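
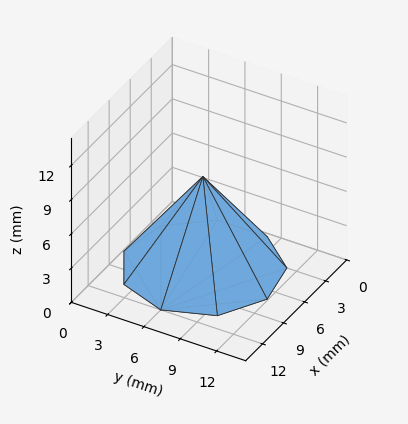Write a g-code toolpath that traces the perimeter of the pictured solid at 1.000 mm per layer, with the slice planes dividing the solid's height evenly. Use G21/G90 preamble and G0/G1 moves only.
Reading the render: the shape is a regular 9-sided pyramid, base circumscribed radius ≈ 6 mm, apex at z ≈ 8 mm (dimensions read to the nearest mm from the axis ticks). For the g-code, the solid's height is divided into equal slices at the stated Δz and each level perimeter traced with G1 moves after a G0 lift.

; perimeter-only toolpath
G21 ; units = mm
G90 ; absolute positioning
G28 ; home
; layer 1
G0 Z1.000
G0 X11.250 Y6.000
G1 X10.021 Y9.375
G1 X6.912 Y11.170
G1 X3.375 Y10.546
G1 X1.067 Y7.795
G1 X1.067 Y4.204
G1 X3.375 Y1.454
G1 X6.912 Y0.830
G1 X10.021 Y2.625
G1 X11.250 Y6.000
; layer 2
G0 Z2.000
G0 X10.500 Y6.000
G1 X9.447 Y8.893
G1 X6.781 Y10.432
G1 X3.750 Y9.897
G1 X1.772 Y7.539
G1 X1.772 Y4.461
G1 X3.750 Y2.103
G1 X6.781 Y1.568
G1 X9.447 Y3.107
G1 X10.500 Y6.000
; layer 3
G0 Z3.000
G0 X9.750 Y6.000
G1 X8.873 Y8.411
G1 X6.651 Y9.693
G1 X4.125 Y9.247
G1 X2.476 Y7.282
G1 X2.476 Y4.717
G1 X4.125 Y2.752
G1 X6.651 Y2.307
G1 X8.873 Y3.589
G1 X9.750 Y6.000
; layer 4
G0 Z4.000
G0 X9.000 Y6.000
G1 X8.298 Y7.928
G1 X6.521 Y8.954
G1 X4.500 Y8.598
G1 X3.181 Y7.026
G1 X3.181 Y4.974
G1 X4.500 Y3.402
G1 X6.521 Y3.046
G1 X8.298 Y4.072
G1 X9.000 Y6.000
; layer 5
G0 Z5.000
G0 X8.250 Y6.000
G1 X7.723 Y7.446
G1 X6.391 Y8.216
G1 X4.875 Y7.949
G1 X3.886 Y6.769
G1 X3.886 Y5.231
G1 X4.875 Y4.051
G1 X6.391 Y3.784
G1 X7.723 Y4.554
G1 X8.250 Y6.000
; layer 6
G0 Z6.000
G0 X7.500 Y6.000
G1 X7.149 Y6.964
G1 X6.261 Y7.477
G1 X5.250 Y7.299
G1 X4.590 Y6.513
G1 X4.590 Y5.487
G1 X5.250 Y4.701
G1 X6.261 Y4.523
G1 X7.149 Y5.036
G1 X7.500 Y6.000
; layer 7
G0 Z7.000
G0 X6.750 Y6.000
G1 X6.575 Y6.482
G1 X6.130 Y6.739
G1 X5.625 Y6.649
G1 X5.295 Y6.256
G1 X5.295 Y5.744
G1 X5.625 Y5.351
G1 X6.130 Y5.261
G1 X6.575 Y5.518
G1 X6.750 Y6.000
M2 ; end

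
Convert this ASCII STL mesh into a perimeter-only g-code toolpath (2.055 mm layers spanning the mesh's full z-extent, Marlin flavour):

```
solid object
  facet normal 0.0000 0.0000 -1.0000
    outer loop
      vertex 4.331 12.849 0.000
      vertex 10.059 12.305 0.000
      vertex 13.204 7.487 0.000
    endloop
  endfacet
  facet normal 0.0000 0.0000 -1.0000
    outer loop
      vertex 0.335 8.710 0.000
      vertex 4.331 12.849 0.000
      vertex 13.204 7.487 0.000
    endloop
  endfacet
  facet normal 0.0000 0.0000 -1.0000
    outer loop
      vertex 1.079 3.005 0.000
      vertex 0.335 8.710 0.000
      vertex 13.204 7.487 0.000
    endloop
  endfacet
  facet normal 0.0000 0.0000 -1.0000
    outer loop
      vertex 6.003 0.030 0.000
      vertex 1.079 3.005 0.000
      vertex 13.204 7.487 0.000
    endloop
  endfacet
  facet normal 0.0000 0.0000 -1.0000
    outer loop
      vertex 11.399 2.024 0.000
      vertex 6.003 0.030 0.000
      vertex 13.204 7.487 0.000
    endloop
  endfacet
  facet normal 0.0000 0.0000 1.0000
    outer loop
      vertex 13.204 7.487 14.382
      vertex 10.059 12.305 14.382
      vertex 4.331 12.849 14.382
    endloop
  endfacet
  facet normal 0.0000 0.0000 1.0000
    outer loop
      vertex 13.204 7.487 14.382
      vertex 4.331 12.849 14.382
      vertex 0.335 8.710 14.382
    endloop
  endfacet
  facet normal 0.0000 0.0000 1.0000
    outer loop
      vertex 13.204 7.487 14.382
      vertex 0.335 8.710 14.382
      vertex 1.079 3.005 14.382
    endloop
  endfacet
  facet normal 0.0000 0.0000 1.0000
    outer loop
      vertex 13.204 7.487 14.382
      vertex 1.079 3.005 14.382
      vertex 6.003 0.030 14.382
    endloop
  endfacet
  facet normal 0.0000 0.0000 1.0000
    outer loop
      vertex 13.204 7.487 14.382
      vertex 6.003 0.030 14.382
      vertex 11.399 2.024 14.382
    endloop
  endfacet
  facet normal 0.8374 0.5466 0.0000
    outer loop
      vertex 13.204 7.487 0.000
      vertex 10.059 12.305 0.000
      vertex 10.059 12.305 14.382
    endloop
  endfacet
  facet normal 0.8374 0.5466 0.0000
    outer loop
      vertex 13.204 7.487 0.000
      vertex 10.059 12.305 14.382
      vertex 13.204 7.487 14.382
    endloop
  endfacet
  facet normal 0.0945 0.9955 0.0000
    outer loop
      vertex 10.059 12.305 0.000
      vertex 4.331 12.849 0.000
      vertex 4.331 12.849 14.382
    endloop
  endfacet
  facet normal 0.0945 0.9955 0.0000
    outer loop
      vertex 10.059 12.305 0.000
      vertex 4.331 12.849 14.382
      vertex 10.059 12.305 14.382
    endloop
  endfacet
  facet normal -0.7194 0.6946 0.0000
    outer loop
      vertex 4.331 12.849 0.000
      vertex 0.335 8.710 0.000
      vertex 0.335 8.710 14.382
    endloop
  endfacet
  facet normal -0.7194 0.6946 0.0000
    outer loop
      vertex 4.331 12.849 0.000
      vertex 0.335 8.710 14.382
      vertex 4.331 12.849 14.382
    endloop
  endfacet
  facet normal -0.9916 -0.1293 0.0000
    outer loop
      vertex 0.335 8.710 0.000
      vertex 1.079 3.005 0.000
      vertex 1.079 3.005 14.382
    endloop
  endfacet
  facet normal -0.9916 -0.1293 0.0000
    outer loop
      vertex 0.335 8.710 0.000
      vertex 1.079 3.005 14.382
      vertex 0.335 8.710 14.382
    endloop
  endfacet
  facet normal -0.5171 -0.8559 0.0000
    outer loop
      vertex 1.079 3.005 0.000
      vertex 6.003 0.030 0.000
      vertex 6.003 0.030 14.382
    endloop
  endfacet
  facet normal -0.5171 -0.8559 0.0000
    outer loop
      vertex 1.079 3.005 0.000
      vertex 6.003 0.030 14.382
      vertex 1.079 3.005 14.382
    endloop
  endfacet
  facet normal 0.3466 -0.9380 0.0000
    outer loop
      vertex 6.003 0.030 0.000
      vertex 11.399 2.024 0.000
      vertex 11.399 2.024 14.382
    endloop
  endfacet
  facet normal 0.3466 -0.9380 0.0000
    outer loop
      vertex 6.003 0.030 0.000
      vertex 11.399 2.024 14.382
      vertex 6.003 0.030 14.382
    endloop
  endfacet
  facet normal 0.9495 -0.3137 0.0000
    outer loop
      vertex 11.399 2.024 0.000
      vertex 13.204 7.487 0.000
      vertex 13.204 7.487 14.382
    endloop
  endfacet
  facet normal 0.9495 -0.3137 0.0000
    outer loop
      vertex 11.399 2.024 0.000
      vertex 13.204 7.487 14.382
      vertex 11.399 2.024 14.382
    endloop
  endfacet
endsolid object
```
; perimeter-only toolpath
G21 ; units = mm
G90 ; absolute positioning
G28 ; home
; layer 1
G0 Z2.055
G0 X13.204 Y7.487
G1 X10.059 Y12.305
G1 X4.331 Y12.849
G1 X0.335 Y8.710
G1 X1.079 Y3.005
G1 X6.003 Y0.030
G1 X11.399 Y2.024
G1 X13.204 Y7.487
; layer 2
G0 Z4.109
G0 X13.204 Y7.487
G1 X10.059 Y12.305
G1 X4.331 Y12.849
G1 X0.335 Y8.710
G1 X1.079 Y3.005
G1 X6.003 Y0.030
G1 X11.399 Y2.024
G1 X13.204 Y7.487
; layer 3
G0 Z6.164
G0 X13.204 Y7.487
G1 X10.059 Y12.305
G1 X4.331 Y12.849
G1 X0.335 Y8.710
G1 X1.079 Y3.005
G1 X6.003 Y0.030
G1 X11.399 Y2.024
G1 X13.204 Y7.487
; layer 4
G0 Z8.218
G0 X13.204 Y7.487
G1 X10.059 Y12.305
G1 X4.331 Y12.849
G1 X0.335 Y8.710
G1 X1.079 Y3.005
G1 X6.003 Y0.030
G1 X11.399 Y2.024
G1 X13.204 Y7.487
; layer 5
G0 Z10.273
G0 X13.204 Y7.487
G1 X10.059 Y12.305
G1 X4.331 Y12.849
G1 X0.335 Y8.710
G1 X1.079 Y3.005
G1 X6.003 Y0.030
G1 X11.399 Y2.024
G1 X13.204 Y7.487
; layer 6
G0 Z12.327
G0 X13.204 Y7.487
G1 X10.059 Y12.305
G1 X4.331 Y12.849
G1 X0.335 Y8.710
G1 X1.079 Y3.005
G1 X6.003 Y0.030
G1 X11.399 Y2.024
G1 X13.204 Y7.487
; layer 7
G0 Z14.382
G0 X13.204 Y7.487
G1 X10.059 Y12.305
G1 X4.331 Y12.849
G1 X0.335 Y8.710
G1 X1.079 Y3.005
G1 X6.003 Y0.030
G1 X11.399 Y2.024
G1 X13.204 Y7.487
M2 ; end

The solid is a regular 7-sided prism (a cylinder approximated with 7 flat sides), circumscribed radius ≈ 6.63 mm, height ≈ 14.4 mm. Slicing at Δz = 2.055 mm — 7 equal slices spanning the solid's height, so layer i sits at z = i·h/7 — gives 7 non-empty perimeters. Each is a 7-segment closed polygon; G0 lifts to the layer z and rapids to the start vertex, then G1 traces the edges.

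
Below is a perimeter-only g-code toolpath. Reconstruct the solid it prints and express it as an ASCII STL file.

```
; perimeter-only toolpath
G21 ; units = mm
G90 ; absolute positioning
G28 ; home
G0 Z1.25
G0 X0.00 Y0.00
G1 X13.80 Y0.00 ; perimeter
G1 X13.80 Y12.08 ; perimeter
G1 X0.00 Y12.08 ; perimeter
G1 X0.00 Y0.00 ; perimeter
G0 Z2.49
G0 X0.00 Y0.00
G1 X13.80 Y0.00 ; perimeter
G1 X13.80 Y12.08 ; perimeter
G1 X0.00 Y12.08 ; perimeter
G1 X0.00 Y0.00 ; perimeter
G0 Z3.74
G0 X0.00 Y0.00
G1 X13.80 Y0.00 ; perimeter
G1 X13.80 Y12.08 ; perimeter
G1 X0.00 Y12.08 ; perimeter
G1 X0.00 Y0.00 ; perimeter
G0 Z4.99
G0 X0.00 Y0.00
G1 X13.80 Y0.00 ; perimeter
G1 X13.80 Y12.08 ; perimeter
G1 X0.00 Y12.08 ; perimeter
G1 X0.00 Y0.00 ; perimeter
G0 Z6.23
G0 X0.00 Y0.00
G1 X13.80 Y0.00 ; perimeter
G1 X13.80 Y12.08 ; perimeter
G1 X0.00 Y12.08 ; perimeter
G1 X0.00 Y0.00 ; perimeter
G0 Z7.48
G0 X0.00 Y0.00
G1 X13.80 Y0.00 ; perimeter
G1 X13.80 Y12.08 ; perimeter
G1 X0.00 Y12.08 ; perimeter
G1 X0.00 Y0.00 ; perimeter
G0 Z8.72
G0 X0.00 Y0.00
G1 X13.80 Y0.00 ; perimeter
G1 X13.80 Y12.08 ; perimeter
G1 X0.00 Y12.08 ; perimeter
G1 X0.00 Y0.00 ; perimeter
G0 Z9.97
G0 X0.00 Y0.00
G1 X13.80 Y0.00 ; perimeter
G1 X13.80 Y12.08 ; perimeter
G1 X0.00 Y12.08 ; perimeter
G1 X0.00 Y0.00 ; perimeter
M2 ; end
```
solid part
  facet normal 0.0000 0.0000 -1.0000
    outer loop
      vertex 13.80 12.08 0.00
      vertex 13.80 0.00 0.00
      vertex 0.00 0.00 0.00
    endloop
  endfacet
  facet normal 0.0000 0.0000 -1.0000
    outer loop
      vertex 0.00 12.08 0.00
      vertex 13.80 12.08 0.00
      vertex 0.00 0.00 0.00
    endloop
  endfacet
  facet normal 0.0000 0.0000 1.0000
    outer loop
      vertex 0.00 0.00 9.97
      vertex 13.80 0.00 9.97
      vertex 13.80 12.08 9.97
    endloop
  endfacet
  facet normal 0.0000 0.0000 1.0000
    outer loop
      vertex 0.00 0.00 9.97
      vertex 13.80 12.08 9.97
      vertex 0.00 12.08 9.97
    endloop
  endfacet
  facet normal 0.0000 -1.0000 0.0000
    outer loop
      vertex 0.00 0.00 0.00
      vertex 13.80 0.00 0.00
      vertex 13.80 0.00 9.97
    endloop
  endfacet
  facet normal 0.0000 -1.0000 0.0000
    outer loop
      vertex 0.00 0.00 0.00
      vertex 13.80 0.00 9.97
      vertex 0.00 0.00 9.97
    endloop
  endfacet
  facet normal 0.0000 1.0000 0.0000
    outer loop
      vertex 13.80 12.08 9.97
      vertex 13.80 12.08 0.00
      vertex 0.00 12.08 0.00
    endloop
  endfacet
  facet normal 0.0000 1.0000 0.0000
    outer loop
      vertex 0.00 12.08 9.97
      vertex 13.80 12.08 9.97
      vertex 0.00 12.08 0.00
    endloop
  endfacet
  facet normal -1.0000 0.0000 0.0000
    outer loop
      vertex 0.00 12.08 9.97
      vertex 0.00 12.08 0.00
      vertex 0.00 0.00 0.00
    endloop
  endfacet
  facet normal -1.0000 0.0000 0.0000
    outer loop
      vertex 0.00 0.00 9.97
      vertex 0.00 12.08 9.97
      vertex 0.00 0.00 0.00
    endloop
  endfacet
  facet normal 1.0000 0.0000 0.0000
    outer loop
      vertex 13.80 0.00 0.00
      vertex 13.80 12.08 0.00
      vertex 13.80 12.08 9.97
    endloop
  endfacet
  facet normal 1.0000 0.0000 0.0000
    outer loop
      vertex 13.80 0.00 0.00
      vertex 13.80 12.08 9.97
      vertex 13.80 0.00 9.97
    endloop
  endfacet
endsolid part

The G0 Z moves step by Δz≈1.25 mm. Every layer's G1 loop is the same polygon, so the solid is a straight extrusion of it from z=0 to z≈9.97. Closing with flat bottom and top caps and triangulating gives 12 facets — a rectangular box, roughly 13.8 × 12.1 mm footprint and 9.97 mm tall.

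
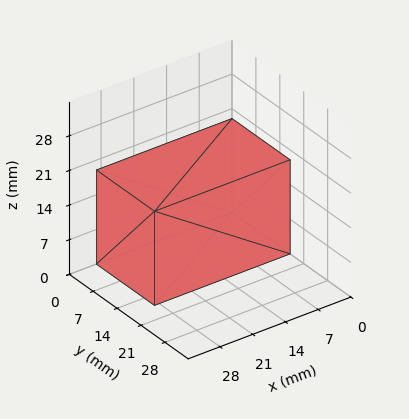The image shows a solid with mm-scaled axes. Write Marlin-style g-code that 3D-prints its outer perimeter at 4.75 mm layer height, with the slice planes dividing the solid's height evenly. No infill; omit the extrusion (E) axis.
Reading the render: the shape is a rectangular box, roughly 29 × 17 mm footprint and 19 mm tall (dimensions read to the nearest mm from the axis ticks). For the g-code, the solid's height is divided into equal slices at the stated Δz and each level perimeter traced with G1 moves after a G0 lift.

; perimeter-only toolpath
G21 ; units = mm
G90 ; absolute positioning
G28 ; home
; layer 1
G0 Z4.75
G0 X0.00 Y0.00
G1 X29.00 Y0.00
G1 X29.00 Y17.00
G1 X0.00 Y17.00
G1 X0.00 Y0.00
; layer 2
G0 Z9.50
G0 X0.00 Y0.00
G1 X29.00 Y0.00
G1 X29.00 Y17.00
G1 X0.00 Y17.00
G1 X0.00 Y0.00
; layer 3
G0 Z14.25
G0 X0.00 Y0.00
G1 X29.00 Y0.00
G1 X29.00 Y17.00
G1 X0.00 Y17.00
G1 X0.00 Y0.00
; layer 4
G0 Z19.00
G0 X0.00 Y0.00
G1 X29.00 Y0.00
G1 X29.00 Y17.00
G1 X0.00 Y17.00
G1 X0.00 Y0.00
M2 ; end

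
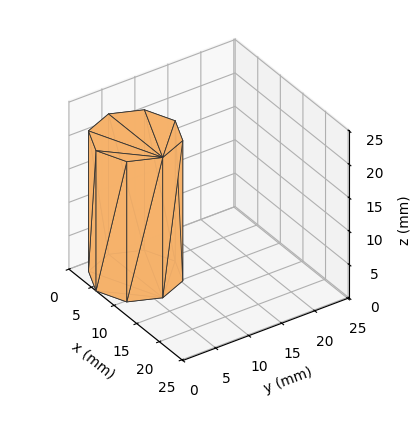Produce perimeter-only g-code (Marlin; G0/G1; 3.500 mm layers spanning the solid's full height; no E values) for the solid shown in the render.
Reading the render: the shape is a regular 8-sided prism (a cylinder approximated with 8 flat sides), circumscribed radius ≈ 6 mm, height ≈ 21 mm (dimensions read to the nearest mm from the axis ticks). For the g-code, the solid's height is divided into equal slices at the stated Δz and each level perimeter traced with G1 moves after a G0 lift.

; perimeter-only toolpath
G21 ; units = mm
G90 ; absolute positioning
G28 ; home
; layer 1
G0 Z3.500
G0 X12.000 Y6.000
G1 X10.243 Y10.243
G1 X6.000 Y12.000
G1 X1.757 Y10.243
G1 X0.000 Y6.000
G1 X1.757 Y1.757
G1 X6.000 Y0.000
G1 X10.243 Y1.757
G1 X12.000 Y6.000
; layer 2
G0 Z7.000
G0 X12.000 Y6.000
G1 X10.243 Y10.243
G1 X6.000 Y12.000
G1 X1.757 Y10.243
G1 X0.000 Y6.000
G1 X1.757 Y1.757
G1 X6.000 Y0.000
G1 X10.243 Y1.757
G1 X12.000 Y6.000
; layer 3
G0 Z10.500
G0 X12.000 Y6.000
G1 X10.243 Y10.243
G1 X6.000 Y12.000
G1 X1.757 Y10.243
G1 X0.000 Y6.000
G1 X1.757 Y1.757
G1 X6.000 Y0.000
G1 X10.243 Y1.757
G1 X12.000 Y6.000
; layer 4
G0 Z14.000
G0 X12.000 Y6.000
G1 X10.243 Y10.243
G1 X6.000 Y12.000
G1 X1.757 Y10.243
G1 X0.000 Y6.000
G1 X1.757 Y1.757
G1 X6.000 Y0.000
G1 X10.243 Y1.757
G1 X12.000 Y6.000
; layer 5
G0 Z17.500
G0 X12.000 Y6.000
G1 X10.243 Y10.243
G1 X6.000 Y12.000
G1 X1.757 Y10.243
G1 X0.000 Y6.000
G1 X1.757 Y1.757
G1 X6.000 Y0.000
G1 X10.243 Y1.757
G1 X12.000 Y6.000
; layer 6
G0 Z21.000
G0 X12.000 Y6.000
G1 X10.243 Y10.243
G1 X6.000 Y12.000
G1 X1.757 Y10.243
G1 X0.000 Y6.000
G1 X1.757 Y1.757
G1 X6.000 Y0.000
G1 X10.243 Y1.757
G1 X12.000 Y6.000
M2 ; end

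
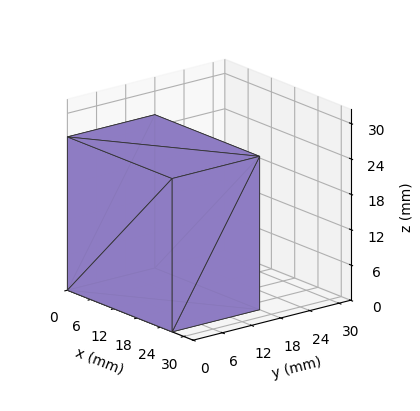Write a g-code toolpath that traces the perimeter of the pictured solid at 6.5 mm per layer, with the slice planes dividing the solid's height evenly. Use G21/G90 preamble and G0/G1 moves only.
Reading the render: the shape is a rectangular box, roughly 27 × 18 mm footprint and 26 mm tall (dimensions read to the nearest mm from the axis ticks). For the g-code, the solid's height is divided into equal slices at the stated Δz and each level perimeter traced with G1 moves after a G0 lift.

; perimeter-only toolpath
G21 ; units = mm
G90 ; absolute positioning
G28 ; home
; layer 1
G0 Z6.5
G0 X0.0 Y0.0
G1 X27.0 Y0.0
G1 X27.0 Y18.0
G1 X0.0 Y18.0
G1 X0.0 Y0.0
; layer 2
G0 Z13.0
G0 X0.0 Y0.0
G1 X27.0 Y0.0
G1 X27.0 Y18.0
G1 X0.0 Y18.0
G1 X0.0 Y0.0
; layer 3
G0 Z19.5
G0 X0.0 Y0.0
G1 X27.0 Y0.0
G1 X27.0 Y18.0
G1 X0.0 Y18.0
G1 X0.0 Y0.0
; layer 4
G0 Z26.0
G0 X0.0 Y0.0
G1 X27.0 Y0.0
G1 X27.0 Y18.0
G1 X0.0 Y18.0
G1 X0.0 Y0.0
M2 ; end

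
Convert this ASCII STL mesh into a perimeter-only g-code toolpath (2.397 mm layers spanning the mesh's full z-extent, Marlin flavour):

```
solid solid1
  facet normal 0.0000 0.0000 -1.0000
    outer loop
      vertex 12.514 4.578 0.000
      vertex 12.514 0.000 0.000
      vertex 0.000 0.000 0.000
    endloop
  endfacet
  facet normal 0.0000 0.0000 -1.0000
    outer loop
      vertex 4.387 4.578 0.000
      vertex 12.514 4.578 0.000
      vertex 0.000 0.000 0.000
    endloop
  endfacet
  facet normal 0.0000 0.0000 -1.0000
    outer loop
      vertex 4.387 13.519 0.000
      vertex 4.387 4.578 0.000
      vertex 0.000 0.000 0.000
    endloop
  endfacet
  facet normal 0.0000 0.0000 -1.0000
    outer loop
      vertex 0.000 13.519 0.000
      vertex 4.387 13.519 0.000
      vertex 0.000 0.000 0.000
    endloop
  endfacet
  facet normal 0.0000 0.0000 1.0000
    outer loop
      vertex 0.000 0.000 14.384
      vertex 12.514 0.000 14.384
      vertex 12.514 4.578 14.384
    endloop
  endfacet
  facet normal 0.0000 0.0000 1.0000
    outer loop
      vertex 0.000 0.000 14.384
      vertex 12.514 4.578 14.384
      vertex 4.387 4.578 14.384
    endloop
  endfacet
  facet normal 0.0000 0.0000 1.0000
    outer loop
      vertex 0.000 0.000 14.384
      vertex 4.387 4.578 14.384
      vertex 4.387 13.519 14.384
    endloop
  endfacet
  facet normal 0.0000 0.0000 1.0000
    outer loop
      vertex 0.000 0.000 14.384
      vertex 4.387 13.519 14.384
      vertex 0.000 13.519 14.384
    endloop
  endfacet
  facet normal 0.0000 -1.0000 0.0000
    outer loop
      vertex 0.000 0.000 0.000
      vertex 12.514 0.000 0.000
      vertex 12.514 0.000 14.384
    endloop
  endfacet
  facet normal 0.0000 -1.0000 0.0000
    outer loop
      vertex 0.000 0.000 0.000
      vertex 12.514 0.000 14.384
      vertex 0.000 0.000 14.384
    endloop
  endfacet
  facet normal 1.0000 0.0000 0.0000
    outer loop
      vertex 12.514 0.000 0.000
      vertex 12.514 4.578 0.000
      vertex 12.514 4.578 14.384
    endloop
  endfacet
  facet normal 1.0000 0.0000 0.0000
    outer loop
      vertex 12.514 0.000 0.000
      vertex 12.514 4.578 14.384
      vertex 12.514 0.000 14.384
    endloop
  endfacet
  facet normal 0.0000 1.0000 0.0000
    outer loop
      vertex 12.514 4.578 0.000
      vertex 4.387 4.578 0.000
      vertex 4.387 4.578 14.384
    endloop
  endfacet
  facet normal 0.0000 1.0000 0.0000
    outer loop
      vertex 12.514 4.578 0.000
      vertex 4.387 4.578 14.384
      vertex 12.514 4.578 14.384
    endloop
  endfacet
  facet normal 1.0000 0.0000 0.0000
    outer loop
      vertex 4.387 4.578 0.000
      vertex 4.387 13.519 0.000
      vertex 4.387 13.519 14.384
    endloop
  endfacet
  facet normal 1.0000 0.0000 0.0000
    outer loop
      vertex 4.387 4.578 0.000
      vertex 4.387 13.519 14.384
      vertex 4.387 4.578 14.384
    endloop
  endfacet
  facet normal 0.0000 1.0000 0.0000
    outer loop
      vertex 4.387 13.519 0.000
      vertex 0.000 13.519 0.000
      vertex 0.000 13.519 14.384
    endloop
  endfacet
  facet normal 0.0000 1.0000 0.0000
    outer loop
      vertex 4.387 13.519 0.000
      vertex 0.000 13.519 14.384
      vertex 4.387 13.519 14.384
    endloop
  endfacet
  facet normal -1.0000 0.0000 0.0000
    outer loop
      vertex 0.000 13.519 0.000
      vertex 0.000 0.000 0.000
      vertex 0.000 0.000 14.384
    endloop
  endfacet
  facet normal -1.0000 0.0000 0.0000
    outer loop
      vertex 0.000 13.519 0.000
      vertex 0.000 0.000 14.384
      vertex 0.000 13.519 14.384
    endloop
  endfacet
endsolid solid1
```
; perimeter-only toolpath
G21 ; units = mm
G90 ; absolute positioning
G28 ; home
; layer 1
G0 Z2.397
G0 X0.000 Y0.000
G1 X12.514 Y0.000
G1 X12.514 Y4.578
G1 X4.387 Y4.578
G1 X4.387 Y13.519
G1 X0.000 Y13.519
G1 X0.000 Y0.000
; layer 2
G0 Z4.795
G0 X0.000 Y0.000
G1 X12.514 Y0.000
G1 X12.514 Y4.578
G1 X4.387 Y4.578
G1 X4.387 Y13.519
G1 X0.000 Y13.519
G1 X0.000 Y0.000
; layer 3
G0 Z7.192
G0 X0.000 Y0.000
G1 X12.514 Y0.000
G1 X12.514 Y4.578
G1 X4.387 Y4.578
G1 X4.387 Y13.519
G1 X0.000 Y13.519
G1 X0.000 Y0.000
; layer 4
G0 Z9.589
G0 X0.000 Y0.000
G1 X12.514 Y0.000
G1 X12.514 Y4.578
G1 X4.387 Y4.578
G1 X4.387 Y13.519
G1 X0.000 Y13.519
G1 X0.000 Y0.000
; layer 5
G0 Z11.987
G0 X0.000 Y0.000
G1 X12.514 Y0.000
G1 X12.514 Y4.578
G1 X4.387 Y4.578
G1 X4.387 Y13.519
G1 X0.000 Y13.519
G1 X0.000 Y0.000
; layer 6
G0 Z14.384
G0 X0.000 Y0.000
G1 X12.514 Y0.000
G1 X12.514 Y4.578
G1 X4.387 Y4.578
G1 X4.387 Y13.519
G1 X0.000 Y13.519
G1 X0.000 Y0.000
M2 ; end

The solid is an L-shaped prism: outer 12.5 × 13.5 mm, arm thicknesses ≈ 4.58 mm (horizontal) and 4.39 mm (vertical), extruded 14.4 mm in z. Slicing at Δz = 2.397 mm — 6 equal slices spanning the solid's height, so layer i sits at z = i·h/6 — gives 6 non-empty perimeters. Each is a 6-segment closed polygon; G0 lifts to the layer z and rapids to the start vertex, then G1 traces the edges.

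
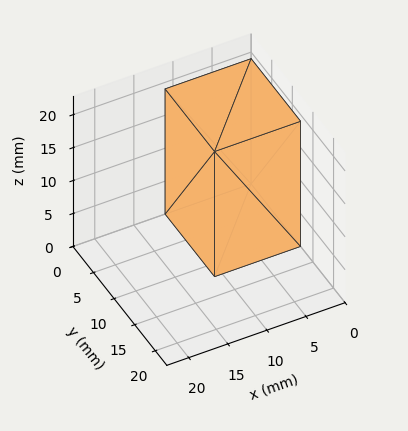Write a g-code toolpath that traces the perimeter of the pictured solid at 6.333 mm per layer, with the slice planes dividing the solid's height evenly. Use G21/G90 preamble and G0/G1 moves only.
Reading the render: the shape is a rectangular box, roughly 11 × 12 mm footprint and 19 mm tall (dimensions read to the nearest mm from the axis ticks). For the g-code, the solid's height is divided into equal slices at the stated Δz and each level perimeter traced with G1 moves after a G0 lift.

; perimeter-only toolpath
G21 ; units = mm
G90 ; absolute positioning
G28 ; home
; layer 1
G0 Z6.333
G0 X0.000 Y0.000
G1 X11.000 Y0.000
G1 X11.000 Y12.000
G1 X0.000 Y12.000
G1 X0.000 Y0.000
; layer 2
G0 Z12.667
G0 X0.000 Y0.000
G1 X11.000 Y0.000
G1 X11.000 Y12.000
G1 X0.000 Y12.000
G1 X0.000 Y0.000
; layer 3
G0 Z19.000
G0 X0.000 Y0.000
G1 X11.000 Y0.000
G1 X11.000 Y12.000
G1 X0.000 Y12.000
G1 X0.000 Y0.000
M2 ; end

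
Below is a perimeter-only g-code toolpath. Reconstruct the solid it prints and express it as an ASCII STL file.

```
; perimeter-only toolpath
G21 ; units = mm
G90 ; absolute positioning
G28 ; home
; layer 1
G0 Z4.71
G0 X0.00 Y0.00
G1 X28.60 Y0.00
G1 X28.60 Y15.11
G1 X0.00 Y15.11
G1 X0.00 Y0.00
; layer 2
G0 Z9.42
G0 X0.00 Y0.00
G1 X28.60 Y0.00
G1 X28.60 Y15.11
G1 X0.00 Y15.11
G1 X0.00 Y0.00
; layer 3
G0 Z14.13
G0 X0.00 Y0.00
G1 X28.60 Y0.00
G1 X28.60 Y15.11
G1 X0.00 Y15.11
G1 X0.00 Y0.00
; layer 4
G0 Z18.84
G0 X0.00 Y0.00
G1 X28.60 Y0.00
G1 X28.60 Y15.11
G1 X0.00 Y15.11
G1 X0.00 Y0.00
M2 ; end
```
solid part
  facet normal 0.0000 0.0000 -1.0000
    outer loop
      vertex 28.60 15.11 0.00
      vertex 28.60 0.00 0.00
      vertex 0.00 0.00 0.00
    endloop
  endfacet
  facet normal 0.0000 0.0000 -1.0000
    outer loop
      vertex 0.00 15.11 0.00
      vertex 28.60 15.11 0.00
      vertex 0.00 0.00 0.00
    endloop
  endfacet
  facet normal 0.0000 0.0000 1.0000
    outer loop
      vertex 0.00 0.00 18.84
      vertex 28.60 0.00 18.84
      vertex 28.60 15.11 18.84
    endloop
  endfacet
  facet normal 0.0000 0.0000 1.0000
    outer loop
      vertex 0.00 0.00 18.84
      vertex 28.60 15.11 18.84
      vertex 0.00 15.11 18.84
    endloop
  endfacet
  facet normal 0.0000 -1.0000 0.0000
    outer loop
      vertex 0.00 0.00 0.00
      vertex 28.60 0.00 0.00
      vertex 28.60 0.00 18.84
    endloop
  endfacet
  facet normal 0.0000 -1.0000 0.0000
    outer loop
      vertex 0.00 0.00 0.00
      vertex 28.60 0.00 18.84
      vertex 0.00 0.00 18.84
    endloop
  endfacet
  facet normal 0.0000 1.0000 0.0000
    outer loop
      vertex 28.60 15.11 18.84
      vertex 28.60 15.11 0.00
      vertex 0.00 15.11 0.00
    endloop
  endfacet
  facet normal 0.0000 1.0000 0.0000
    outer loop
      vertex 0.00 15.11 18.84
      vertex 28.60 15.11 18.84
      vertex 0.00 15.11 0.00
    endloop
  endfacet
  facet normal -1.0000 0.0000 0.0000
    outer loop
      vertex 0.00 15.11 18.84
      vertex 0.00 15.11 0.00
      vertex 0.00 0.00 0.00
    endloop
  endfacet
  facet normal -1.0000 0.0000 0.0000
    outer loop
      vertex 0.00 0.00 18.84
      vertex 0.00 15.11 18.84
      vertex 0.00 0.00 0.00
    endloop
  endfacet
  facet normal 1.0000 0.0000 0.0000
    outer loop
      vertex 28.60 0.00 0.00
      vertex 28.60 15.11 0.00
      vertex 28.60 15.11 18.84
    endloop
  endfacet
  facet normal 1.0000 0.0000 0.0000
    outer loop
      vertex 28.60 0.00 0.00
      vertex 28.60 15.11 18.84
      vertex 28.60 0.00 18.84
    endloop
  endfacet
endsolid part

The G0 Z moves step by Δz≈4.71 mm. Every layer's G1 loop is the same polygon, so the solid is a straight extrusion of it from z=0 to z≈18.8. Closing with flat bottom and top caps and triangulating gives 12 facets — a rectangular box, roughly 28.6 × 15.1 mm footprint and 18.8 mm tall.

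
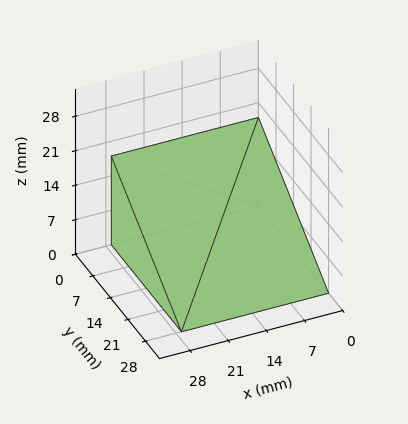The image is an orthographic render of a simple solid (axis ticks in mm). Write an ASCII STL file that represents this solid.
Reading the render: the shape is a wedge (ramp): 27 × 28 mm base, rising to 18 mm along the y=0 edge and sloping linearly to z=0 at y=28 (dimensions read to the nearest mm from the axis ticks). For the STL, each face is triangulated and given an outward normal.

solid part
  facet normal 0.0000 0.0000 -1.0000
    outer loop
      vertex 27.000 28.000 0.000
      vertex 27.000 0.000 0.000
      vertex 0.000 0.000 0.000
    endloop
  endfacet
  facet normal 0.0000 0.0000 -1.0000
    outer loop
      vertex 0.000 28.000 0.000
      vertex 27.000 28.000 0.000
      vertex 0.000 0.000 0.000
    endloop
  endfacet
  facet normal 0.0000 -1.0000 0.0000
    outer loop
      vertex 0.000 0.000 0.000
      vertex 27.000 0.000 0.000
      vertex 27.000 0.000 18.000
    endloop
  endfacet
  facet normal 0.0000 -1.0000 0.0000
    outer loop
      vertex 0.000 0.000 0.000
      vertex 27.000 0.000 18.000
      vertex 0.000 0.000 18.000
    endloop
  endfacet
  facet normal 0.0000 0.5408 0.8412
    outer loop
      vertex 0.000 0.000 18.000
      vertex 27.000 0.000 18.000
      vertex 27.000 28.000 0.000
    endloop
  endfacet
  facet normal 0.0000 0.5408 0.8412
    outer loop
      vertex 0.000 0.000 18.000
      vertex 27.000 28.000 0.000
      vertex 0.000 28.000 0.000
    endloop
  endfacet
  facet normal -1.0000 0.0000 0.0000
    outer loop
      vertex 0.000 0.000 18.000
      vertex 0.000 28.000 0.000
      vertex 0.000 0.000 0.000
    endloop
  endfacet
  facet normal 1.0000 0.0000 0.0000
    outer loop
      vertex 27.000 0.000 0.000
      vertex 27.000 28.000 0.000
      vertex 27.000 0.000 18.000
    endloop
  endfacet
endsolid part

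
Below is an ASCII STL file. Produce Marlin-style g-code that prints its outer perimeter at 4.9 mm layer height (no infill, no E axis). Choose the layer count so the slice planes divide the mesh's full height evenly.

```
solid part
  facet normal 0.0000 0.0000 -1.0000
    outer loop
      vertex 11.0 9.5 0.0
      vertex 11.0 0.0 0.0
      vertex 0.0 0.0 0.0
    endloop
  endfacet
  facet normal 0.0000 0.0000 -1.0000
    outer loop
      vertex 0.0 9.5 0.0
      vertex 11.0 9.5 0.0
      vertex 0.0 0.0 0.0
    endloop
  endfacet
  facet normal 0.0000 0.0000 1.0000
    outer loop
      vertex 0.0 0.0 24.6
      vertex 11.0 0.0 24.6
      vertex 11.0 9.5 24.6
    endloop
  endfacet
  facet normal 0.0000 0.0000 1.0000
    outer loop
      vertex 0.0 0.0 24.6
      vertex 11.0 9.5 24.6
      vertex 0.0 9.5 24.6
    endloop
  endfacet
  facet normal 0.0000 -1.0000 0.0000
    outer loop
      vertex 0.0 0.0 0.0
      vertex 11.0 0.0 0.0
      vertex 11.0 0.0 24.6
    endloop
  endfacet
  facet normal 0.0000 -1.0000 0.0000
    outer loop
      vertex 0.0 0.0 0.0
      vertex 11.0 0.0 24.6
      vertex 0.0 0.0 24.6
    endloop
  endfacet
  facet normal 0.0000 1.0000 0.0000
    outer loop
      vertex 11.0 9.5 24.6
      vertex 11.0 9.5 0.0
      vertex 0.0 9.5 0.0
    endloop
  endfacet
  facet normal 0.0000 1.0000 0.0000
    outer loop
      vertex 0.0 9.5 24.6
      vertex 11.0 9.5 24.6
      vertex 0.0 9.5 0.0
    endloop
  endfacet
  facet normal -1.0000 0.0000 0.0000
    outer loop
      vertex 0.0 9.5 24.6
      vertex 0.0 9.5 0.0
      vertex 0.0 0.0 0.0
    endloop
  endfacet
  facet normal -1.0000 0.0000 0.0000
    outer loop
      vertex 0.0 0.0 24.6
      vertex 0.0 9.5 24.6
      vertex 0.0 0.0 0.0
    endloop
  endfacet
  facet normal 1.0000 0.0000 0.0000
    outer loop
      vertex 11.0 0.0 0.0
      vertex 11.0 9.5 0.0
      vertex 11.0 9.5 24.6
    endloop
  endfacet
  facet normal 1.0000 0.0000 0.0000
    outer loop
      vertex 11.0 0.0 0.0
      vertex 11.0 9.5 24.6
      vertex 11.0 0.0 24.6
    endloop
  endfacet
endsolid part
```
; perimeter-only toolpath
G21 ; units = mm
G90 ; absolute positioning
G28 ; home
; layer 1
G0 Z4.9
G0 X0.0 Y0.0
G1 X11.0 Y0.0
G1 X11.0 Y9.5
G1 X0.0 Y9.5
G1 X0.0 Y0.0
; layer 2
G0 Z9.8
G0 X0.0 Y0.0
G1 X11.0 Y0.0
G1 X11.0 Y9.5
G1 X0.0 Y9.5
G1 X0.0 Y0.0
; layer 3
G0 Z14.8
G0 X0.0 Y0.0
G1 X11.0 Y0.0
G1 X11.0 Y9.5
G1 X0.0 Y9.5
G1 X0.0 Y0.0
; layer 4
G0 Z19.7
G0 X0.0 Y0.0
G1 X11.0 Y0.0
G1 X11.0 Y9.5
G1 X0.0 Y9.5
G1 X0.0 Y0.0
; layer 5
G0 Z24.6
G0 X0.0 Y0.0
G1 X11.0 Y0.0
G1 X11.0 Y9.5
G1 X0.0 Y9.5
G1 X0.0 Y0.0
M2 ; end

The solid is a rectangular box, roughly 11 × 9.5 mm footprint and 24.6 mm tall. Slicing at Δz = 4.9 mm — 5 equal slices spanning the solid's height, so layer i sits at z = i·h/5 — gives 5 non-empty perimeters. Each is a 4-segment closed polygon; G0 lifts to the layer z and rapids to the start vertex, then G1 traces the edges.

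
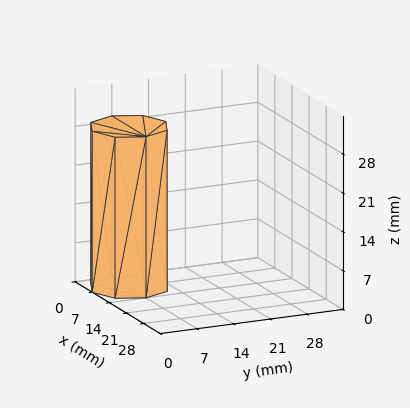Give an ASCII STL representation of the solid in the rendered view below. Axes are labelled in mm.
Reading the render: the shape is a regular 8-sided prism (a cylinder approximated with 8 flat sides), circumscribed radius ≈ 7 mm, height ≈ 29 mm (dimensions read to the nearest mm from the axis ticks). For the STL, each face is triangulated and given an outward normal.

solid part
  facet normal 0.0000 0.0000 -1.0000
    outer loop
      vertex 7.00 14.00 0.00
      vertex 11.95 11.95 0.00
      vertex 14.00 7.00 0.00
    endloop
  endfacet
  facet normal 0.0000 0.0000 -1.0000
    outer loop
      vertex 2.05 11.95 0.00
      vertex 7.00 14.00 0.00
      vertex 14.00 7.00 0.00
    endloop
  endfacet
  facet normal 0.0000 0.0000 -1.0000
    outer loop
      vertex 0.00 7.00 0.00
      vertex 2.05 11.95 0.00
      vertex 14.00 7.00 0.00
    endloop
  endfacet
  facet normal 0.0000 0.0000 -1.0000
    outer loop
      vertex 2.05 2.05 0.00
      vertex 0.00 7.00 0.00
      vertex 14.00 7.00 0.00
    endloop
  endfacet
  facet normal 0.0000 0.0000 -1.0000
    outer loop
      vertex 7.00 0.00 0.00
      vertex 2.05 2.05 0.00
      vertex 14.00 7.00 0.00
    endloop
  endfacet
  facet normal 0.0000 0.0000 -1.0000
    outer loop
      vertex 11.95 2.05 0.00
      vertex 7.00 0.00 0.00
      vertex 14.00 7.00 0.00
    endloop
  endfacet
  facet normal 0.0000 0.0000 1.0000
    outer loop
      vertex 14.00 7.00 29.00
      vertex 11.95 11.95 29.00
      vertex 7.00 14.00 29.00
    endloop
  endfacet
  facet normal 0.0000 0.0000 1.0000
    outer loop
      vertex 14.00 7.00 29.00
      vertex 7.00 14.00 29.00
      vertex 2.05 11.95 29.00
    endloop
  endfacet
  facet normal 0.0000 0.0000 1.0000
    outer loop
      vertex 14.00 7.00 29.00
      vertex 2.05 11.95 29.00
      vertex 0.00 7.00 29.00
    endloop
  endfacet
  facet normal 0.0000 0.0000 1.0000
    outer loop
      vertex 14.00 7.00 29.00
      vertex 0.00 7.00 29.00
      vertex 2.05 2.05 29.00
    endloop
  endfacet
  facet normal 0.0000 0.0000 1.0000
    outer loop
      vertex 14.00 7.00 29.00
      vertex 2.05 2.05 29.00
      vertex 7.00 0.00 29.00
    endloop
  endfacet
  facet normal 0.0000 0.0000 1.0000
    outer loop
      vertex 14.00 7.00 29.00
      vertex 7.00 0.00 29.00
      vertex 11.95 2.05 29.00
    endloop
  endfacet
  facet normal 0.9239 0.3826 0.0000
    outer loop
      vertex 14.00 7.00 0.00
      vertex 11.95 11.95 0.00
      vertex 11.95 11.95 29.00
    endloop
  endfacet
  facet normal 0.9239 0.3826 0.0000
    outer loop
      vertex 14.00 7.00 0.00
      vertex 11.95 11.95 29.00
      vertex 14.00 7.00 29.00
    endloop
  endfacet
  facet normal 0.3826 0.9239 0.0000
    outer loop
      vertex 11.95 11.95 0.00
      vertex 7.00 14.00 0.00
      vertex 7.00 14.00 29.00
    endloop
  endfacet
  facet normal 0.3826 0.9239 0.0000
    outer loop
      vertex 11.95 11.95 0.00
      vertex 7.00 14.00 29.00
      vertex 11.95 11.95 29.00
    endloop
  endfacet
  facet normal -0.3826 0.9239 0.0000
    outer loop
      vertex 7.00 14.00 0.00
      vertex 2.05 11.95 0.00
      vertex 2.05 11.95 29.00
    endloop
  endfacet
  facet normal -0.3826 0.9239 0.0000
    outer loop
      vertex 7.00 14.00 0.00
      vertex 2.05 11.95 29.00
      vertex 7.00 14.00 29.00
    endloop
  endfacet
  facet normal -0.9239 0.3826 0.0000
    outer loop
      vertex 2.05 11.95 0.00
      vertex 0.00 7.00 0.00
      vertex 0.00 7.00 29.00
    endloop
  endfacet
  facet normal -0.9239 0.3826 0.0000
    outer loop
      vertex 2.05 11.95 0.00
      vertex 0.00 7.00 29.00
      vertex 2.05 11.95 29.00
    endloop
  endfacet
  facet normal -0.9239 -0.3826 0.0000
    outer loop
      vertex 0.00 7.00 0.00
      vertex 2.05 2.05 0.00
      vertex 2.05 2.05 29.00
    endloop
  endfacet
  facet normal -0.9239 -0.3826 0.0000
    outer loop
      vertex 0.00 7.00 0.00
      vertex 2.05 2.05 29.00
      vertex 0.00 7.00 29.00
    endloop
  endfacet
  facet normal -0.3826 -0.9239 0.0000
    outer loop
      vertex 2.05 2.05 0.00
      vertex 7.00 0.00 0.00
      vertex 7.00 0.00 29.00
    endloop
  endfacet
  facet normal -0.3826 -0.9239 0.0000
    outer loop
      vertex 2.05 2.05 0.00
      vertex 7.00 0.00 29.00
      vertex 2.05 2.05 29.00
    endloop
  endfacet
  facet normal 0.3826 -0.9239 0.0000
    outer loop
      vertex 7.00 0.00 0.00
      vertex 11.95 2.05 0.00
      vertex 11.95 2.05 29.00
    endloop
  endfacet
  facet normal 0.3826 -0.9239 0.0000
    outer loop
      vertex 7.00 0.00 0.00
      vertex 11.95 2.05 29.00
      vertex 7.00 0.00 29.00
    endloop
  endfacet
  facet normal 0.9239 -0.3826 0.0000
    outer loop
      vertex 11.95 2.05 0.00
      vertex 14.00 7.00 0.00
      vertex 14.00 7.00 29.00
    endloop
  endfacet
  facet normal 0.9239 -0.3826 0.0000
    outer loop
      vertex 11.95 2.05 0.00
      vertex 14.00 7.00 29.00
      vertex 11.95 2.05 29.00
    endloop
  endfacet
endsolid part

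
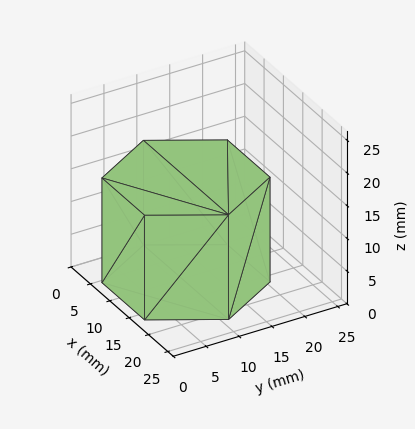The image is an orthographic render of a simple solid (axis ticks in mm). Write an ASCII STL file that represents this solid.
Reading the render: the shape is a regular 6-sided prism (a cylinder approximated with 6 flat sides), circumscribed radius ≈ 11 mm, height ≈ 16 mm (dimensions read to the nearest mm from the axis ticks). For the STL, each face is triangulated and given an outward normal.

solid part
  facet normal 0.0000 0.0000 -1.0000
    outer loop
      vertex 5.50 20.53 0.00
      vertex 16.50 20.53 0.00
      vertex 22.00 11.00 0.00
    endloop
  endfacet
  facet normal 0.0000 0.0000 -1.0000
    outer loop
      vertex 0.00 11.00 0.00
      vertex 5.50 20.53 0.00
      vertex 22.00 11.00 0.00
    endloop
  endfacet
  facet normal 0.0000 0.0000 -1.0000
    outer loop
      vertex 5.50 1.47 0.00
      vertex 0.00 11.00 0.00
      vertex 22.00 11.00 0.00
    endloop
  endfacet
  facet normal 0.0000 0.0000 -1.0000
    outer loop
      vertex 16.50 1.47 0.00
      vertex 5.50 1.47 0.00
      vertex 22.00 11.00 0.00
    endloop
  endfacet
  facet normal 0.0000 0.0000 1.0000
    outer loop
      vertex 22.00 11.00 16.00
      vertex 16.50 20.53 16.00
      vertex 5.50 20.53 16.00
    endloop
  endfacet
  facet normal 0.0000 0.0000 1.0000
    outer loop
      vertex 22.00 11.00 16.00
      vertex 5.50 20.53 16.00
      vertex 0.00 11.00 16.00
    endloop
  endfacet
  facet normal 0.0000 0.0000 1.0000
    outer loop
      vertex 22.00 11.00 16.00
      vertex 0.00 11.00 16.00
      vertex 5.50 1.47 16.00
    endloop
  endfacet
  facet normal 0.0000 0.0000 1.0000
    outer loop
      vertex 22.00 11.00 16.00
      vertex 5.50 1.47 16.00
      vertex 16.50 1.47 16.00
    endloop
  endfacet
  facet normal 0.8661 0.4999 0.0000
    outer loop
      vertex 22.00 11.00 0.00
      vertex 16.50 20.53 0.00
      vertex 16.50 20.53 16.00
    endloop
  endfacet
  facet normal 0.8661 0.4999 0.0000
    outer loop
      vertex 22.00 11.00 0.00
      vertex 16.50 20.53 16.00
      vertex 22.00 11.00 16.00
    endloop
  endfacet
  facet normal 0.0000 1.0000 0.0000
    outer loop
      vertex 16.50 20.53 0.00
      vertex 5.50 20.53 0.00
      vertex 5.50 20.53 16.00
    endloop
  endfacet
  facet normal 0.0000 1.0000 0.0000
    outer loop
      vertex 16.50 20.53 0.00
      vertex 5.50 20.53 16.00
      vertex 16.50 20.53 16.00
    endloop
  endfacet
  facet normal -0.8661 0.4999 0.0000
    outer loop
      vertex 5.50 20.53 0.00
      vertex 0.00 11.00 0.00
      vertex 0.00 11.00 16.00
    endloop
  endfacet
  facet normal -0.8661 0.4999 0.0000
    outer loop
      vertex 5.50 20.53 0.00
      vertex 0.00 11.00 16.00
      vertex 5.50 20.53 16.00
    endloop
  endfacet
  facet normal -0.8661 -0.4999 0.0000
    outer loop
      vertex 0.00 11.00 0.00
      vertex 5.50 1.47 0.00
      vertex 5.50 1.47 16.00
    endloop
  endfacet
  facet normal -0.8661 -0.4999 0.0000
    outer loop
      vertex 0.00 11.00 0.00
      vertex 5.50 1.47 16.00
      vertex 0.00 11.00 16.00
    endloop
  endfacet
  facet normal 0.0000 -1.0000 0.0000
    outer loop
      vertex 5.50 1.47 0.00
      vertex 16.50 1.47 0.00
      vertex 16.50 1.47 16.00
    endloop
  endfacet
  facet normal 0.0000 -1.0000 0.0000
    outer loop
      vertex 5.50 1.47 0.00
      vertex 16.50 1.47 16.00
      vertex 5.50 1.47 16.00
    endloop
  endfacet
  facet normal 0.8661 -0.4999 0.0000
    outer loop
      vertex 16.50 1.47 0.00
      vertex 22.00 11.00 0.00
      vertex 22.00 11.00 16.00
    endloop
  endfacet
  facet normal 0.8661 -0.4999 0.0000
    outer loop
      vertex 16.50 1.47 0.00
      vertex 22.00 11.00 16.00
      vertex 16.50 1.47 16.00
    endloop
  endfacet
endsolid part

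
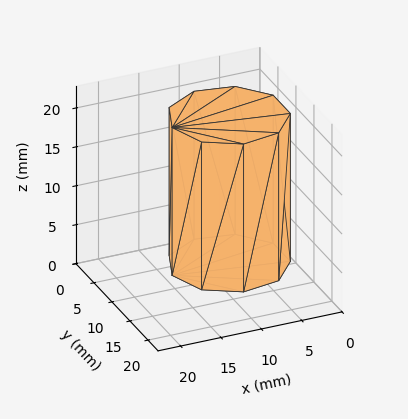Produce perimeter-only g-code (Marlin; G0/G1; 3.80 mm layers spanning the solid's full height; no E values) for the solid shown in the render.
Reading the render: the shape is a regular 9-sided prism (a cylinder approximated with 9 flat sides), circumscribed radius ≈ 7 mm, height ≈ 19 mm (dimensions read to the nearest mm from the axis ticks). For the g-code, the solid's height is divided into equal slices at the stated Δz and each level perimeter traced with G1 moves after a G0 lift.

; perimeter-only toolpath
G21 ; units = mm
G90 ; absolute positioning
G28 ; home
; layer 1
G0 Z3.80
G0 X14.00 Y7.00
G1 X12.36 Y11.50
G1 X8.22 Y13.89
G1 X3.50 Y13.06
G1 X0.42 Y9.39
G1 X0.42 Y4.61
G1 X3.50 Y0.94
G1 X8.22 Y0.11
G1 X12.36 Y2.50
G1 X14.00 Y7.00
; layer 2
G0 Z7.60
G0 X14.00 Y7.00
G1 X12.36 Y11.50
G1 X8.22 Y13.89
G1 X3.50 Y13.06
G1 X0.42 Y9.39
G1 X0.42 Y4.61
G1 X3.50 Y0.94
G1 X8.22 Y0.11
G1 X12.36 Y2.50
G1 X14.00 Y7.00
; layer 3
G0 Z11.40
G0 X14.00 Y7.00
G1 X12.36 Y11.50
G1 X8.22 Y13.89
G1 X3.50 Y13.06
G1 X0.42 Y9.39
G1 X0.42 Y4.61
G1 X3.50 Y0.94
G1 X8.22 Y0.11
G1 X12.36 Y2.50
G1 X14.00 Y7.00
; layer 4
G0 Z15.20
G0 X14.00 Y7.00
G1 X12.36 Y11.50
G1 X8.22 Y13.89
G1 X3.50 Y13.06
G1 X0.42 Y9.39
G1 X0.42 Y4.61
G1 X3.50 Y0.94
G1 X8.22 Y0.11
G1 X12.36 Y2.50
G1 X14.00 Y7.00
; layer 5
G0 Z19.00
G0 X14.00 Y7.00
G1 X12.36 Y11.50
G1 X8.22 Y13.89
G1 X3.50 Y13.06
G1 X0.42 Y9.39
G1 X0.42 Y4.61
G1 X3.50 Y0.94
G1 X8.22 Y0.11
G1 X12.36 Y2.50
G1 X14.00 Y7.00
M2 ; end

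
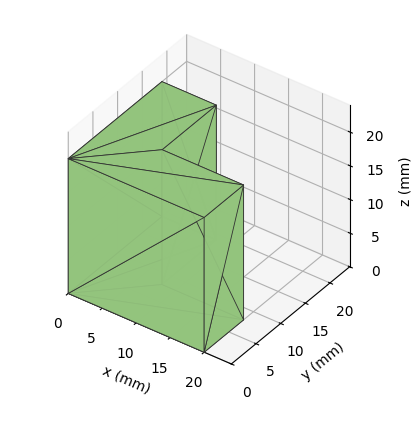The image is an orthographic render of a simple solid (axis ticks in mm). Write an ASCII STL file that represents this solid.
Reading the render: the shape is an L-shaped prism: outer 20 × 19 mm, arm thicknesses ≈ 8 mm (horizontal) and 8 mm (vertical), extruded 20 mm in z (dimensions read to the nearest mm from the axis ticks). For the STL, each face is triangulated and given an outward normal.

solid part
  facet normal 0.0000 0.0000 -1.0000
    outer loop
      vertex 20.00 8.00 0.00
      vertex 20.00 0.00 0.00
      vertex 0.00 0.00 0.00
    endloop
  endfacet
  facet normal 0.0000 0.0000 -1.0000
    outer loop
      vertex 8.00 8.00 0.00
      vertex 20.00 8.00 0.00
      vertex 0.00 0.00 0.00
    endloop
  endfacet
  facet normal 0.0000 0.0000 -1.0000
    outer loop
      vertex 8.00 19.00 0.00
      vertex 8.00 8.00 0.00
      vertex 0.00 0.00 0.00
    endloop
  endfacet
  facet normal 0.0000 0.0000 -1.0000
    outer loop
      vertex 0.00 19.00 0.00
      vertex 8.00 19.00 0.00
      vertex 0.00 0.00 0.00
    endloop
  endfacet
  facet normal 0.0000 0.0000 1.0000
    outer loop
      vertex 0.00 0.00 20.00
      vertex 20.00 0.00 20.00
      vertex 20.00 8.00 20.00
    endloop
  endfacet
  facet normal 0.0000 0.0000 1.0000
    outer loop
      vertex 0.00 0.00 20.00
      vertex 20.00 8.00 20.00
      vertex 8.00 8.00 20.00
    endloop
  endfacet
  facet normal 0.0000 0.0000 1.0000
    outer loop
      vertex 0.00 0.00 20.00
      vertex 8.00 8.00 20.00
      vertex 8.00 19.00 20.00
    endloop
  endfacet
  facet normal 0.0000 0.0000 1.0000
    outer loop
      vertex 0.00 0.00 20.00
      vertex 8.00 19.00 20.00
      vertex 0.00 19.00 20.00
    endloop
  endfacet
  facet normal 0.0000 -1.0000 0.0000
    outer loop
      vertex 0.00 0.00 0.00
      vertex 20.00 0.00 0.00
      vertex 20.00 0.00 20.00
    endloop
  endfacet
  facet normal 0.0000 -1.0000 0.0000
    outer loop
      vertex 0.00 0.00 0.00
      vertex 20.00 0.00 20.00
      vertex 0.00 0.00 20.00
    endloop
  endfacet
  facet normal 1.0000 0.0000 0.0000
    outer loop
      vertex 20.00 0.00 0.00
      vertex 20.00 8.00 0.00
      vertex 20.00 8.00 20.00
    endloop
  endfacet
  facet normal 1.0000 0.0000 0.0000
    outer loop
      vertex 20.00 0.00 0.00
      vertex 20.00 8.00 20.00
      vertex 20.00 0.00 20.00
    endloop
  endfacet
  facet normal 0.0000 1.0000 0.0000
    outer loop
      vertex 20.00 8.00 0.00
      vertex 8.00 8.00 0.00
      vertex 8.00 8.00 20.00
    endloop
  endfacet
  facet normal 0.0000 1.0000 0.0000
    outer loop
      vertex 20.00 8.00 0.00
      vertex 8.00 8.00 20.00
      vertex 20.00 8.00 20.00
    endloop
  endfacet
  facet normal 1.0000 0.0000 0.0000
    outer loop
      vertex 8.00 8.00 0.00
      vertex 8.00 19.00 0.00
      vertex 8.00 19.00 20.00
    endloop
  endfacet
  facet normal 1.0000 0.0000 0.0000
    outer loop
      vertex 8.00 8.00 0.00
      vertex 8.00 19.00 20.00
      vertex 8.00 8.00 20.00
    endloop
  endfacet
  facet normal 0.0000 1.0000 0.0000
    outer loop
      vertex 8.00 19.00 0.00
      vertex 0.00 19.00 0.00
      vertex 0.00 19.00 20.00
    endloop
  endfacet
  facet normal 0.0000 1.0000 0.0000
    outer loop
      vertex 8.00 19.00 0.00
      vertex 0.00 19.00 20.00
      vertex 8.00 19.00 20.00
    endloop
  endfacet
  facet normal -1.0000 0.0000 0.0000
    outer loop
      vertex 0.00 19.00 0.00
      vertex 0.00 0.00 0.00
      vertex 0.00 0.00 20.00
    endloop
  endfacet
  facet normal -1.0000 0.0000 0.0000
    outer loop
      vertex 0.00 19.00 0.00
      vertex 0.00 0.00 20.00
      vertex 0.00 19.00 20.00
    endloop
  endfacet
endsolid part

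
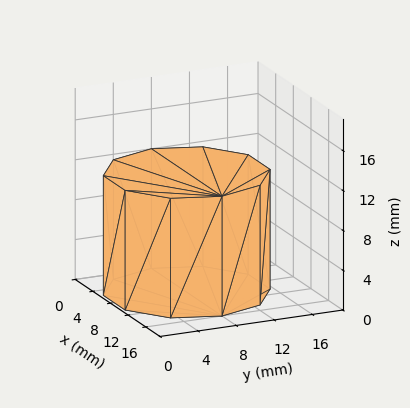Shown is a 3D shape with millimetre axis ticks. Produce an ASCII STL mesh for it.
Reading the render: the shape is a regular 10-sided prism (a cylinder approximated with 10 flat sides), circumscribed radius ≈ 8 mm, height ≈ 12 mm (dimensions read to the nearest mm from the axis ticks). For the STL, each face is triangulated and given an outward normal.

solid part
  facet normal 0.0000 0.0000 -1.0000
    outer loop
      vertex 10.472 15.608 0.000
      vertex 14.472 12.702 0.000
      vertex 16.000 8.000 0.000
    endloop
  endfacet
  facet normal 0.0000 0.0000 -1.0000
    outer loop
      vertex 5.528 15.608 0.000
      vertex 10.472 15.608 0.000
      vertex 16.000 8.000 0.000
    endloop
  endfacet
  facet normal 0.0000 0.0000 -1.0000
    outer loop
      vertex 1.528 12.702 0.000
      vertex 5.528 15.608 0.000
      vertex 16.000 8.000 0.000
    endloop
  endfacet
  facet normal 0.0000 0.0000 -1.0000
    outer loop
      vertex 0.000 8.000 0.000
      vertex 1.528 12.702 0.000
      vertex 16.000 8.000 0.000
    endloop
  endfacet
  facet normal 0.0000 0.0000 -1.0000
    outer loop
      vertex 1.528 3.298 0.000
      vertex 0.000 8.000 0.000
      vertex 16.000 8.000 0.000
    endloop
  endfacet
  facet normal 0.0000 0.0000 -1.0000
    outer loop
      vertex 5.528 0.392 0.000
      vertex 1.528 3.298 0.000
      vertex 16.000 8.000 0.000
    endloop
  endfacet
  facet normal 0.0000 0.0000 -1.0000
    outer loop
      vertex 10.472 0.392 0.000
      vertex 5.528 0.392 0.000
      vertex 16.000 8.000 0.000
    endloop
  endfacet
  facet normal 0.0000 0.0000 -1.0000
    outer loop
      vertex 14.472 3.298 0.000
      vertex 10.472 0.392 0.000
      vertex 16.000 8.000 0.000
    endloop
  endfacet
  facet normal 0.0000 0.0000 1.0000
    outer loop
      vertex 16.000 8.000 12.000
      vertex 14.472 12.702 12.000
      vertex 10.472 15.608 12.000
    endloop
  endfacet
  facet normal 0.0000 0.0000 1.0000
    outer loop
      vertex 16.000 8.000 12.000
      vertex 10.472 15.608 12.000
      vertex 5.528 15.608 12.000
    endloop
  endfacet
  facet normal 0.0000 0.0000 1.0000
    outer loop
      vertex 16.000 8.000 12.000
      vertex 5.528 15.608 12.000
      vertex 1.528 12.702 12.000
    endloop
  endfacet
  facet normal 0.0000 0.0000 1.0000
    outer loop
      vertex 16.000 8.000 12.000
      vertex 1.528 12.702 12.000
      vertex 0.000 8.000 12.000
    endloop
  endfacet
  facet normal 0.0000 0.0000 1.0000
    outer loop
      vertex 16.000 8.000 12.000
      vertex 0.000 8.000 12.000
      vertex 1.528 3.298 12.000
    endloop
  endfacet
  facet normal 0.0000 0.0000 1.0000
    outer loop
      vertex 16.000 8.000 12.000
      vertex 1.528 3.298 12.000
      vertex 5.528 0.392 12.000
    endloop
  endfacet
  facet normal 0.0000 0.0000 1.0000
    outer loop
      vertex 16.000 8.000 12.000
      vertex 5.528 0.392 12.000
      vertex 10.472 0.392 12.000
    endloop
  endfacet
  facet normal 0.0000 0.0000 1.0000
    outer loop
      vertex 16.000 8.000 12.000
      vertex 10.472 0.392 12.000
      vertex 14.472 3.298 12.000
    endloop
  endfacet
  facet normal 0.9510 0.3091 0.0000
    outer loop
      vertex 16.000 8.000 0.000
      vertex 14.472 12.702 0.000
      vertex 14.472 12.702 12.000
    endloop
  endfacet
  facet normal 0.9510 0.3091 0.0000
    outer loop
      vertex 16.000 8.000 0.000
      vertex 14.472 12.702 12.000
      vertex 16.000 8.000 12.000
    endloop
  endfacet
  facet normal 0.5878 0.8090 0.0000
    outer loop
      vertex 14.472 12.702 0.000
      vertex 10.472 15.608 0.000
      vertex 10.472 15.608 12.000
    endloop
  endfacet
  facet normal 0.5878 0.8090 0.0000
    outer loop
      vertex 14.472 12.702 0.000
      vertex 10.472 15.608 12.000
      vertex 14.472 12.702 12.000
    endloop
  endfacet
  facet normal 0.0000 1.0000 0.0000
    outer loop
      vertex 10.472 15.608 0.000
      vertex 5.528 15.608 0.000
      vertex 5.528 15.608 12.000
    endloop
  endfacet
  facet normal 0.0000 1.0000 0.0000
    outer loop
      vertex 10.472 15.608 0.000
      vertex 5.528 15.608 12.000
      vertex 10.472 15.608 12.000
    endloop
  endfacet
  facet normal -0.5878 0.8090 0.0000
    outer loop
      vertex 5.528 15.608 0.000
      vertex 1.528 12.702 0.000
      vertex 1.528 12.702 12.000
    endloop
  endfacet
  facet normal -0.5878 0.8090 0.0000
    outer loop
      vertex 5.528 15.608 0.000
      vertex 1.528 12.702 12.000
      vertex 5.528 15.608 12.000
    endloop
  endfacet
  facet normal -0.9510 0.3091 0.0000
    outer loop
      vertex 1.528 12.702 0.000
      vertex 0.000 8.000 0.000
      vertex 0.000 8.000 12.000
    endloop
  endfacet
  facet normal -0.9510 0.3091 0.0000
    outer loop
      vertex 1.528 12.702 0.000
      vertex 0.000 8.000 12.000
      vertex 1.528 12.702 12.000
    endloop
  endfacet
  facet normal -0.9510 -0.3091 0.0000
    outer loop
      vertex 0.000 8.000 0.000
      vertex 1.528 3.298 0.000
      vertex 1.528 3.298 12.000
    endloop
  endfacet
  facet normal -0.9510 -0.3091 0.0000
    outer loop
      vertex 0.000 8.000 0.000
      vertex 1.528 3.298 12.000
      vertex 0.000 8.000 12.000
    endloop
  endfacet
  facet normal -0.5878 -0.8090 0.0000
    outer loop
      vertex 1.528 3.298 0.000
      vertex 5.528 0.392 0.000
      vertex 5.528 0.392 12.000
    endloop
  endfacet
  facet normal -0.5878 -0.8090 0.0000
    outer loop
      vertex 1.528 3.298 0.000
      vertex 5.528 0.392 12.000
      vertex 1.528 3.298 12.000
    endloop
  endfacet
  facet normal 0.0000 -1.0000 0.0000
    outer loop
      vertex 5.528 0.392 0.000
      vertex 10.472 0.392 0.000
      vertex 10.472 0.392 12.000
    endloop
  endfacet
  facet normal 0.0000 -1.0000 0.0000
    outer loop
      vertex 5.528 0.392 0.000
      vertex 10.472 0.392 12.000
      vertex 5.528 0.392 12.000
    endloop
  endfacet
  facet normal 0.5878 -0.8090 0.0000
    outer loop
      vertex 10.472 0.392 0.000
      vertex 14.472 3.298 0.000
      vertex 14.472 3.298 12.000
    endloop
  endfacet
  facet normal 0.5878 -0.8090 0.0000
    outer loop
      vertex 10.472 0.392 0.000
      vertex 14.472 3.298 12.000
      vertex 10.472 0.392 12.000
    endloop
  endfacet
  facet normal 0.9510 -0.3091 0.0000
    outer loop
      vertex 14.472 3.298 0.000
      vertex 16.000 8.000 0.000
      vertex 16.000 8.000 12.000
    endloop
  endfacet
  facet normal 0.9510 -0.3091 0.0000
    outer loop
      vertex 14.472 3.298 0.000
      vertex 16.000 8.000 12.000
      vertex 14.472 3.298 12.000
    endloop
  endfacet
endsolid part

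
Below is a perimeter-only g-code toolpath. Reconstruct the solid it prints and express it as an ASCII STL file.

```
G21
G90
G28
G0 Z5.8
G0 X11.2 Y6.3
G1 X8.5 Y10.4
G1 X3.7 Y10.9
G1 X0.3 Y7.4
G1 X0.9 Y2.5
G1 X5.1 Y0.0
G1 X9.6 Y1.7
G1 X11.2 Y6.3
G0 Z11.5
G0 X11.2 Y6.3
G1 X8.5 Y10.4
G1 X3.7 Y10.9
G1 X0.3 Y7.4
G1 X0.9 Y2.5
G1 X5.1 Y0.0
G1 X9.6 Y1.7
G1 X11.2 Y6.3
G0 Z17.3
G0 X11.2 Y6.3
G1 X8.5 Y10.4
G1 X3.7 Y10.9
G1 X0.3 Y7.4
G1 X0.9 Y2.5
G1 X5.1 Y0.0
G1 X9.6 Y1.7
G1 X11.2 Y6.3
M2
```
solid part
  facet normal 0.0000 0.0000 -1.0000
    outer loop
      vertex 3.7 10.9 0.0
      vertex 8.5 10.4 0.0
      vertex 11.2 6.3 0.0
    endloop
  endfacet
  facet normal 0.0000 0.0000 -1.0000
    outer loop
      vertex 0.3 7.4 0.0
      vertex 3.7 10.9 0.0
      vertex 11.2 6.3 0.0
    endloop
  endfacet
  facet normal 0.0000 0.0000 -1.0000
    outer loop
      vertex 0.9 2.5 0.0
      vertex 0.3 7.4 0.0
      vertex 11.2 6.3 0.0
    endloop
  endfacet
  facet normal 0.0000 0.0000 -1.0000
    outer loop
      vertex 5.1 0.0 0.0
      vertex 0.9 2.5 0.0
      vertex 11.2 6.3 0.0
    endloop
  endfacet
  facet normal 0.0000 0.0000 -1.0000
    outer loop
      vertex 9.6 1.7 0.0
      vertex 5.1 0.0 0.0
      vertex 11.2 6.3 0.0
    endloop
  endfacet
  facet normal 0.0000 0.0000 1.0000
    outer loop
      vertex 11.2 6.3 17.3
      vertex 8.5 10.4 17.3
      vertex 3.7 10.9 17.3
    endloop
  endfacet
  facet normal 0.0000 0.0000 1.0000
    outer loop
      vertex 11.2 6.3 17.3
      vertex 3.7 10.9 17.3
      vertex 0.3 7.4 17.3
    endloop
  endfacet
  facet normal 0.0000 0.0000 1.0000
    outer loop
      vertex 11.2 6.3 17.3
      vertex 0.3 7.4 17.3
      vertex 0.9 2.5 17.3
    endloop
  endfacet
  facet normal 0.0000 0.0000 1.0000
    outer loop
      vertex 11.2 6.3 17.3
      vertex 0.9 2.5 17.3
      vertex 5.1 0.0 17.3
    endloop
  endfacet
  facet normal 0.0000 0.0000 1.0000
    outer loop
      vertex 11.2 6.3 17.3
      vertex 5.1 0.0 17.3
      vertex 9.6 1.7 17.3
    endloop
  endfacet
  facet normal 0.8352 0.5500 0.0000
    outer loop
      vertex 11.2 6.3 0.0
      vertex 8.5 10.4 0.0
      vertex 8.5 10.4 17.3
    endloop
  endfacet
  facet normal 0.8352 0.5500 0.0000
    outer loop
      vertex 11.2 6.3 0.0
      vertex 8.5 10.4 17.3
      vertex 11.2 6.3 17.3
    endloop
  endfacet
  facet normal 0.1036 0.9946 0.0000
    outer loop
      vertex 8.5 10.4 0.0
      vertex 3.7 10.9 0.0
      vertex 3.7 10.9 17.3
    endloop
  endfacet
  facet normal 0.1036 0.9946 0.0000
    outer loop
      vertex 8.5 10.4 0.0
      vertex 3.7 10.9 17.3
      vertex 8.5 10.4 17.3
    endloop
  endfacet
  facet normal -0.7173 0.6968 0.0000
    outer loop
      vertex 3.7 10.9 0.0
      vertex 0.3 7.4 0.0
      vertex 0.3 7.4 17.3
    endloop
  endfacet
  facet normal -0.7173 0.6968 0.0000
    outer loop
      vertex 3.7 10.9 0.0
      vertex 0.3 7.4 17.3
      vertex 3.7 10.9 17.3
    endloop
  endfacet
  facet normal -0.9926 -0.1215 0.0000
    outer loop
      vertex 0.3 7.4 0.0
      vertex 0.9 2.5 0.0
      vertex 0.9 2.5 17.3
    endloop
  endfacet
  facet normal -0.9926 -0.1215 0.0000
    outer loop
      vertex 0.3 7.4 0.0
      vertex 0.9 2.5 17.3
      vertex 0.3 7.4 17.3
    endloop
  endfacet
  facet normal -0.5115 -0.8593 0.0000
    outer loop
      vertex 0.9 2.5 0.0
      vertex 5.1 0.0 0.0
      vertex 5.1 0.0 17.3
    endloop
  endfacet
  facet normal -0.5115 -0.8593 0.0000
    outer loop
      vertex 0.9 2.5 0.0
      vertex 5.1 0.0 17.3
      vertex 0.9 2.5 17.3
    endloop
  endfacet
  facet normal 0.3534 -0.9355 0.0000
    outer loop
      vertex 5.1 0.0 0.0
      vertex 9.6 1.7 0.0
      vertex 9.6 1.7 17.3
    endloop
  endfacet
  facet normal 0.3534 -0.9355 0.0000
    outer loop
      vertex 5.1 0.0 0.0
      vertex 9.6 1.7 17.3
      vertex 5.1 0.0 17.3
    endloop
  endfacet
  facet normal 0.9445 -0.3285 0.0000
    outer loop
      vertex 9.6 1.7 0.0
      vertex 11.2 6.3 0.0
      vertex 11.2 6.3 17.3
    endloop
  endfacet
  facet normal 0.9445 -0.3285 0.0000
    outer loop
      vertex 9.6 1.7 0.0
      vertex 11.2 6.3 17.3
      vertex 9.6 1.7 17.3
    endloop
  endfacet
endsolid part

The G0 Z moves step by Δz≈5.8 mm. Every layer's G1 loop is the same polygon, so the solid is a straight extrusion of it from z=0 to z≈17.3. Closing with flat bottom and top caps and triangulating gives 24 facets — a regular 7-sided prism (a cylinder approximated with 7 flat sides), circumscribed radius ≈ 5.6 mm, height ≈ 17.3 mm.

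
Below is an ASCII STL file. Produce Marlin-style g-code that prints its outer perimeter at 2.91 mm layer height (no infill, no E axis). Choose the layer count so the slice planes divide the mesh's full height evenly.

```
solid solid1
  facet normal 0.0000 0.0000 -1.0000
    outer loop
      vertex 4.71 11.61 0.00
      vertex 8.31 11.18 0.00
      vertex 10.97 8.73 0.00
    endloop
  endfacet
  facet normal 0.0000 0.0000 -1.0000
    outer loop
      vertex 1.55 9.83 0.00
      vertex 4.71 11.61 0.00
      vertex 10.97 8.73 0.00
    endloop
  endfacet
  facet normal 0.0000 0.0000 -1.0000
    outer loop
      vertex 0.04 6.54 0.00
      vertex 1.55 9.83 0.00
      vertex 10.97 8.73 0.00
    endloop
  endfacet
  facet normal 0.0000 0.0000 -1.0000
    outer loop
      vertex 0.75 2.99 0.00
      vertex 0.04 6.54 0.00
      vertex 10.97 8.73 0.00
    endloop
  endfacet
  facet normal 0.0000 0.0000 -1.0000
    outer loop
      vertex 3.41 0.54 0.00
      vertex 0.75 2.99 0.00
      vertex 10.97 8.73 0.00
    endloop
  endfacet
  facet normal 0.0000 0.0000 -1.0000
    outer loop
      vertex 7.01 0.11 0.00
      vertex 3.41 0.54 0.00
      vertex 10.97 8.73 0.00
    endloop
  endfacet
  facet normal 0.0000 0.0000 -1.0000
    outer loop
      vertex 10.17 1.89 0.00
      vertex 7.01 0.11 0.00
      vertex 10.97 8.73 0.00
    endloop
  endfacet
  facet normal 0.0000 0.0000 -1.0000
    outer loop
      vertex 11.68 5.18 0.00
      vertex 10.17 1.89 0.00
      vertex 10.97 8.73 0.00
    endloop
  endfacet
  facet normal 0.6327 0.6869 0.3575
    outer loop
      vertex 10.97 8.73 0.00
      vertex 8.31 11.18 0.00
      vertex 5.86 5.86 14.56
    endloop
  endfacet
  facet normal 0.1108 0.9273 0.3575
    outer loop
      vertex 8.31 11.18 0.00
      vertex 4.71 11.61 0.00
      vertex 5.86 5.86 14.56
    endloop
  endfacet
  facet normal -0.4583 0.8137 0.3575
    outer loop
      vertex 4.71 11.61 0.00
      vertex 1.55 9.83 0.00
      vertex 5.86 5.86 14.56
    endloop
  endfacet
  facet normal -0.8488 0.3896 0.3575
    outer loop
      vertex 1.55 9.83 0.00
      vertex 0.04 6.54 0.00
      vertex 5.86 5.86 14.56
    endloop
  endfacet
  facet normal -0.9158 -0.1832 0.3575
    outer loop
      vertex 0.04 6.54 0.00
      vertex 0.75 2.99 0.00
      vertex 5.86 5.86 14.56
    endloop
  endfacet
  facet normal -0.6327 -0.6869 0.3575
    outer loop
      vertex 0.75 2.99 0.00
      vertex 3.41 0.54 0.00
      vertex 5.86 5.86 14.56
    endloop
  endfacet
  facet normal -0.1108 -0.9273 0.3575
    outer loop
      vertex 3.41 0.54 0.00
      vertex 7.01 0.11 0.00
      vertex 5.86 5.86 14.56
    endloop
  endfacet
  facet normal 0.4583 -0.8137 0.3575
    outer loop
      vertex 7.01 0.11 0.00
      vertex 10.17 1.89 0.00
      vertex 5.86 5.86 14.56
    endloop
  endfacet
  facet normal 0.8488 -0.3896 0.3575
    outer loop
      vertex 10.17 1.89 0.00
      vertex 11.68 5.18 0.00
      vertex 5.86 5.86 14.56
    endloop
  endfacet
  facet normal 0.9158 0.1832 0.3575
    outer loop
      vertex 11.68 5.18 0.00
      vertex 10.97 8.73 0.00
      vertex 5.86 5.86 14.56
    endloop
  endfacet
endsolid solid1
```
; perimeter-only toolpath
G21 ; units = mm
G90 ; absolute positioning
G28 ; home
; layer 1
G0 Z2.91
G0 X9.95 Y8.16
G1 X7.82 Y10.12
G1 X4.94 Y10.46
G1 X2.41 Y9.04
G1 X1.20 Y6.40
G1 X1.77 Y3.56
G1 X3.90 Y1.60
G1 X6.78 Y1.26
G1 X9.31 Y2.68
G1 X10.52 Y5.32
G1 X9.95 Y8.16
; layer 2
G0 Z5.82
G0 X8.93 Y7.58
G1 X7.33 Y9.05
G1 X5.17 Y9.31
G1 X3.27 Y8.24
G1 X2.37 Y6.27
G1 X2.79 Y4.14
G1 X4.39 Y2.67
G1 X6.55 Y2.41
G1 X8.45 Y3.48
G1 X9.35 Y5.45
G1 X8.93 Y7.58
; layer 3
G0 Z8.74
G0 X7.90 Y7.01
G1 X6.84 Y7.99
G1 X5.40 Y8.16
G1 X4.14 Y7.45
G1 X3.53 Y6.13
G1 X3.82 Y4.71
G1 X4.88 Y3.73
G1 X6.32 Y3.56
G1 X7.58 Y4.27
G1 X8.19 Y5.59
G1 X7.90 Y7.01
; layer 4
G0 Z11.65
G0 X6.88 Y6.43
G1 X6.35 Y6.92
G1 X5.63 Y7.01
G1 X5.00 Y6.65
G1 X4.70 Y6.00
G1 X4.84 Y5.29
G1 X5.37 Y4.80
G1 X6.09 Y4.71
G1 X6.72 Y5.07
G1 X7.02 Y5.72
G1 X6.88 Y6.43
M2 ; end

The solid is a regular 10-sided pyramid, base circumscribed radius ≈ 5.86 mm, apex at z ≈ 14.6 mm. Slicing at Δz = 2.91 mm — 5 equal slices spanning the solid's height, so layer i sits at z = i·h/5 — gives 4 non-empty perimeters. Each is a 10-segment closed polygon; G0 lifts to the layer z and rapids to the start vertex, then G1 traces the edges. The cross-section shrinks linearly with z (the slice at the apex is degenerate and omitted).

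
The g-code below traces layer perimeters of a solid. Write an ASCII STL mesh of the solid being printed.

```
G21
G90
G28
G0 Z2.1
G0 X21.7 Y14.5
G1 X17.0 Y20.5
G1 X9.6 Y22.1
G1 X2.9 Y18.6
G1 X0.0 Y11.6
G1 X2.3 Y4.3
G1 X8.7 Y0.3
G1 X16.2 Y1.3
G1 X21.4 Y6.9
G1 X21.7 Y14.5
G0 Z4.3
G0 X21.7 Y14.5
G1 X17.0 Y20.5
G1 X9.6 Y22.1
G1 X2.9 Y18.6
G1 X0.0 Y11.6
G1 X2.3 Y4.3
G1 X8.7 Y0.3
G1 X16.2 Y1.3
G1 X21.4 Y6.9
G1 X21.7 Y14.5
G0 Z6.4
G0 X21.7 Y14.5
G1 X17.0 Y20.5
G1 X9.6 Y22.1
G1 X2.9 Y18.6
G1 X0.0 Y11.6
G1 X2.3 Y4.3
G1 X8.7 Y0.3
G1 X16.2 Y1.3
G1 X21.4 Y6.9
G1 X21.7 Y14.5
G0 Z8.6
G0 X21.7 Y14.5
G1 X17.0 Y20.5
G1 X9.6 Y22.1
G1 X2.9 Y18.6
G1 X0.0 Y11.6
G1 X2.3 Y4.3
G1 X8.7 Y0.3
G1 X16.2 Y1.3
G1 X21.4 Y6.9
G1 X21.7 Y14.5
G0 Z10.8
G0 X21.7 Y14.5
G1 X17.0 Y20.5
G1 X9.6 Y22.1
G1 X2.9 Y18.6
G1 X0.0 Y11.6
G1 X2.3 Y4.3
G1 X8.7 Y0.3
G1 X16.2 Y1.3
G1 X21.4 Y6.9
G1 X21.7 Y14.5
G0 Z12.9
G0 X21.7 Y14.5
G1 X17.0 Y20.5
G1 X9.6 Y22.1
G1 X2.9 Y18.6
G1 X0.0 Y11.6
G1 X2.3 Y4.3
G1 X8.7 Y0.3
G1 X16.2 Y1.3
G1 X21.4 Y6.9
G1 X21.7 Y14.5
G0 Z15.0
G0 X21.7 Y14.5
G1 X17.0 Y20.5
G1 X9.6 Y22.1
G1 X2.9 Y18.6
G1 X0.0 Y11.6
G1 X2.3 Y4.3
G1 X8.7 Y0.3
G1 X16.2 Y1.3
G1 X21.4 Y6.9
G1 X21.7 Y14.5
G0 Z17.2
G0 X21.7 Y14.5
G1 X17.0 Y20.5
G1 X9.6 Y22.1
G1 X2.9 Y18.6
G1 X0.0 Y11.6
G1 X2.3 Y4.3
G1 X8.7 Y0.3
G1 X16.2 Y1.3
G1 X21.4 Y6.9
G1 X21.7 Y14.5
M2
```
solid part
  facet normal 0.0000 0.0000 -1.0000
    outer loop
      vertex 9.6 22.1 0.0
      vertex 17.0 20.5 0.0
      vertex 21.7 14.5 0.0
    endloop
  endfacet
  facet normal 0.0000 0.0000 -1.0000
    outer loop
      vertex 2.9 18.6 0.0
      vertex 9.6 22.1 0.0
      vertex 21.7 14.5 0.0
    endloop
  endfacet
  facet normal 0.0000 0.0000 -1.0000
    outer loop
      vertex 0.0 11.6 0.0
      vertex 2.9 18.6 0.0
      vertex 21.7 14.5 0.0
    endloop
  endfacet
  facet normal 0.0000 0.0000 -1.0000
    outer loop
      vertex 2.3 4.3 0.0
      vertex 0.0 11.6 0.0
      vertex 21.7 14.5 0.0
    endloop
  endfacet
  facet normal 0.0000 0.0000 -1.0000
    outer loop
      vertex 8.7 0.3 0.0
      vertex 2.3 4.3 0.0
      vertex 21.7 14.5 0.0
    endloop
  endfacet
  facet normal 0.0000 0.0000 -1.0000
    outer loop
      vertex 16.2 1.3 0.0
      vertex 8.7 0.3 0.0
      vertex 21.7 14.5 0.0
    endloop
  endfacet
  facet normal 0.0000 0.0000 -1.0000
    outer loop
      vertex 21.4 6.9 0.0
      vertex 16.2 1.3 0.0
      vertex 21.7 14.5 0.0
    endloop
  endfacet
  facet normal 0.0000 0.0000 1.0000
    outer loop
      vertex 21.7 14.5 17.2
      vertex 17.0 20.5 17.2
      vertex 9.6 22.1 17.2
    endloop
  endfacet
  facet normal 0.0000 0.0000 1.0000
    outer loop
      vertex 21.7 14.5 17.2
      vertex 9.6 22.1 17.2
      vertex 2.9 18.6 17.2
    endloop
  endfacet
  facet normal 0.0000 0.0000 1.0000
    outer loop
      vertex 21.7 14.5 17.2
      vertex 2.9 18.6 17.2
      vertex 0.0 11.6 17.2
    endloop
  endfacet
  facet normal 0.0000 0.0000 1.0000
    outer loop
      vertex 21.7 14.5 17.2
      vertex 0.0 11.6 17.2
      vertex 2.3 4.3 17.2
    endloop
  endfacet
  facet normal 0.0000 0.0000 1.0000
    outer loop
      vertex 21.7 14.5 17.2
      vertex 2.3 4.3 17.2
      vertex 8.7 0.3 17.2
    endloop
  endfacet
  facet normal 0.0000 0.0000 1.0000
    outer loop
      vertex 21.7 14.5 17.2
      vertex 8.7 0.3 17.2
      vertex 16.2 1.3 17.2
    endloop
  endfacet
  facet normal 0.0000 0.0000 1.0000
    outer loop
      vertex 21.7 14.5 17.2
      vertex 16.2 1.3 17.2
      vertex 21.4 6.9 17.2
    endloop
  endfacet
  facet normal 0.7872 0.6167 0.0000
    outer loop
      vertex 21.7 14.5 0.0
      vertex 17.0 20.5 0.0
      vertex 17.0 20.5 17.2
    endloop
  endfacet
  facet normal 0.7872 0.6167 0.0000
    outer loop
      vertex 21.7 14.5 0.0
      vertex 17.0 20.5 17.2
      vertex 21.7 14.5 17.2
    endloop
  endfacet
  facet normal 0.2113 0.9774 0.0000
    outer loop
      vertex 17.0 20.5 0.0
      vertex 9.6 22.1 0.0
      vertex 9.6 22.1 17.2
    endloop
  endfacet
  facet normal 0.2113 0.9774 0.0000
    outer loop
      vertex 17.0 20.5 0.0
      vertex 9.6 22.1 17.2
      vertex 17.0 20.5 17.2
    endloop
  endfacet
  facet normal -0.4630 0.8863 0.0000
    outer loop
      vertex 9.6 22.1 0.0
      vertex 2.9 18.6 0.0
      vertex 2.9 18.6 17.2
    endloop
  endfacet
  facet normal -0.4630 0.8863 0.0000
    outer loop
      vertex 9.6 22.1 0.0
      vertex 2.9 18.6 17.2
      vertex 9.6 22.1 17.2
    endloop
  endfacet
  facet normal -0.9239 0.3827 0.0000
    outer loop
      vertex 2.9 18.6 0.0
      vertex 0.0 11.6 0.0
      vertex 0.0 11.6 17.2
    endloop
  endfacet
  facet normal -0.9239 0.3827 0.0000
    outer loop
      vertex 2.9 18.6 0.0
      vertex 0.0 11.6 17.2
      vertex 2.9 18.6 17.2
    endloop
  endfacet
  facet normal -0.9538 -0.3005 0.0000
    outer loop
      vertex 0.0 11.6 0.0
      vertex 2.3 4.3 0.0
      vertex 2.3 4.3 17.2
    endloop
  endfacet
  facet normal -0.9538 -0.3005 0.0000
    outer loop
      vertex 0.0 11.6 0.0
      vertex 2.3 4.3 17.2
      vertex 0.0 11.6 17.2
    endloop
  endfacet
  facet normal -0.5300 -0.8480 0.0000
    outer loop
      vertex 2.3 4.3 0.0
      vertex 8.7 0.3 0.0
      vertex 8.7 0.3 17.2
    endloop
  endfacet
  facet normal -0.5300 -0.8480 0.0000
    outer loop
      vertex 2.3 4.3 0.0
      vertex 8.7 0.3 17.2
      vertex 2.3 4.3 17.2
    endloop
  endfacet
  facet normal 0.1322 -0.9912 0.0000
    outer loop
      vertex 8.7 0.3 0.0
      vertex 16.2 1.3 0.0
      vertex 16.2 1.3 17.2
    endloop
  endfacet
  facet normal 0.1322 -0.9912 0.0000
    outer loop
      vertex 8.7 0.3 0.0
      vertex 16.2 1.3 17.2
      vertex 8.7 0.3 17.2
    endloop
  endfacet
  facet normal 0.7328 -0.6805 0.0000
    outer loop
      vertex 16.2 1.3 0.0
      vertex 21.4 6.9 0.0
      vertex 21.4 6.9 17.2
    endloop
  endfacet
  facet normal 0.7328 -0.6805 0.0000
    outer loop
      vertex 16.2 1.3 0.0
      vertex 21.4 6.9 17.2
      vertex 16.2 1.3 17.2
    endloop
  endfacet
  facet normal 0.9992 -0.0394 0.0000
    outer loop
      vertex 21.4 6.9 0.0
      vertex 21.7 14.5 0.0
      vertex 21.7 14.5 17.2
    endloop
  endfacet
  facet normal 0.9992 -0.0394 0.0000
    outer loop
      vertex 21.4 6.9 0.0
      vertex 21.7 14.5 17.2
      vertex 21.4 6.9 17.2
    endloop
  endfacet
endsolid part

The G0 Z moves step by Δz≈2.1 mm. Every layer's G1 loop is the same polygon, so the solid is a straight extrusion of it from z=0 to z≈17.2. Closing with flat bottom and top caps and triangulating gives 32 facets — a regular 9-sided prism (a cylinder approximated with 9 flat sides), circumscribed radius ≈ 11.1 mm, height ≈ 17.2 mm.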